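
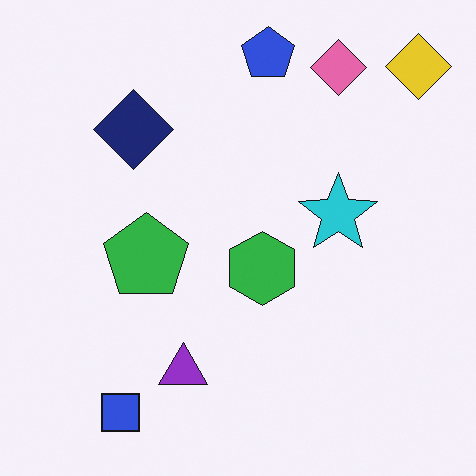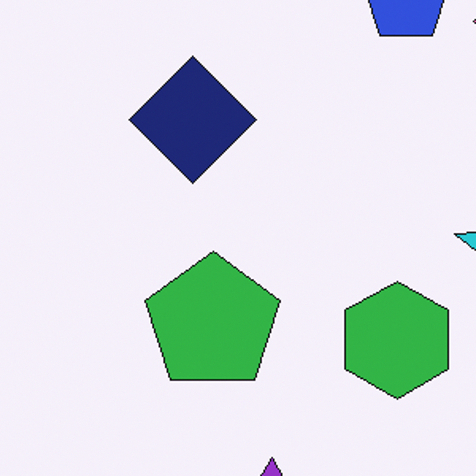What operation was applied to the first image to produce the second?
It was cropped to a modestly smaller region and rescaled.

The visible shapes are larger and the field of view is narrower; shapes near the original edges may be partly or wholly outside the frame — a crop-and-rescale.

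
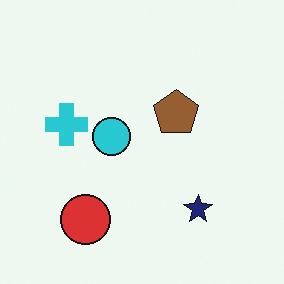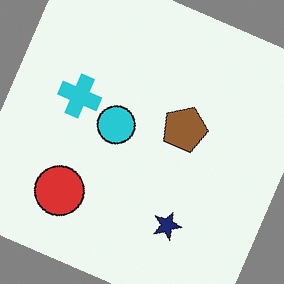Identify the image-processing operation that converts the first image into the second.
The transformation is: rotated clockwise by a moderate amount.

Every shape is tilted by the same angle and the image corners show triangular fill wedges — a whole-image rotation by a non-right angle.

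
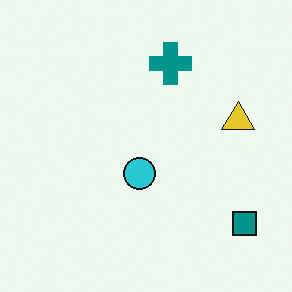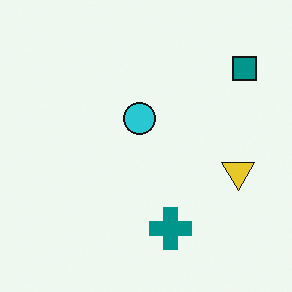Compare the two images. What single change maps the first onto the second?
The transformation is: flipped vertically (top ↔ bottom).

The teal cross is in the top of the first image and the bottom of the second — shapes on opposite sides of the horizontal midline have swapped in a mirror flip.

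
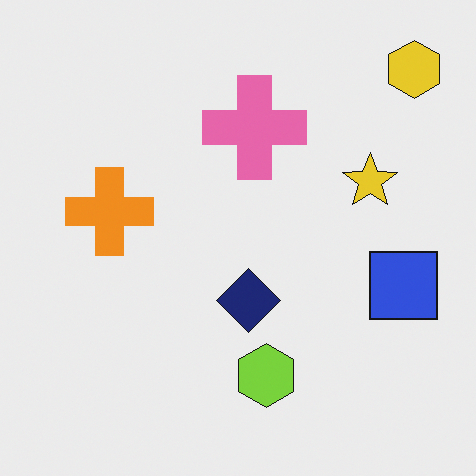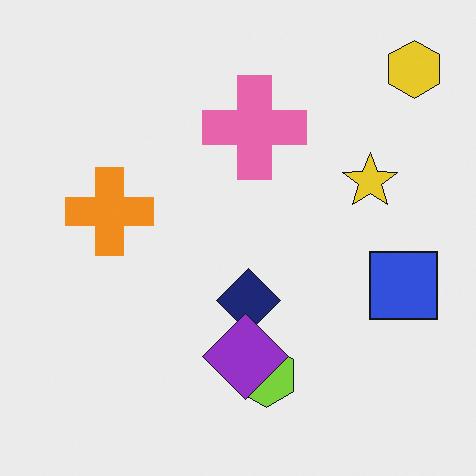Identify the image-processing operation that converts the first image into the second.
Overlaid with an additional purple diamond.

A purple diamond appears in the second image that is absent from the first.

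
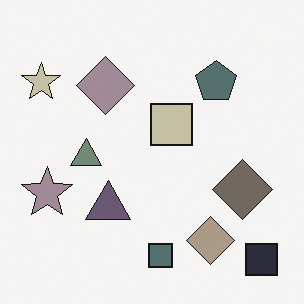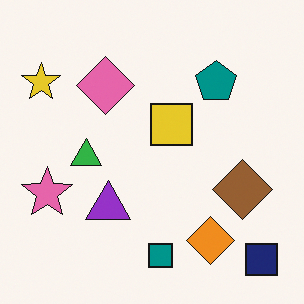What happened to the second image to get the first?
The transformation is: heavily desaturated.

All colors are more muted and greyish — a global saturation change.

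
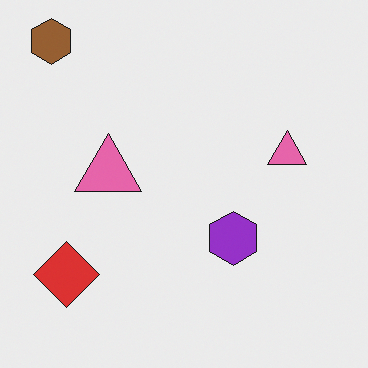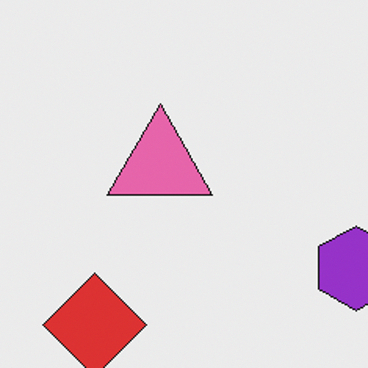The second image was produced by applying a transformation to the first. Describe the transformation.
The transformation is: cropped slightly and scaled back up.

The visible shapes are larger and the field of view is narrower; shapes near the original edges may be partly or wholly outside the frame — a crop-and-rescale.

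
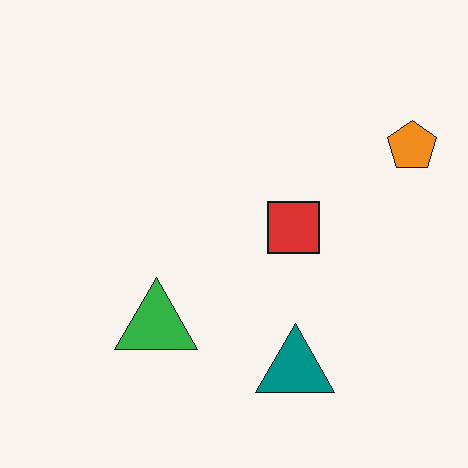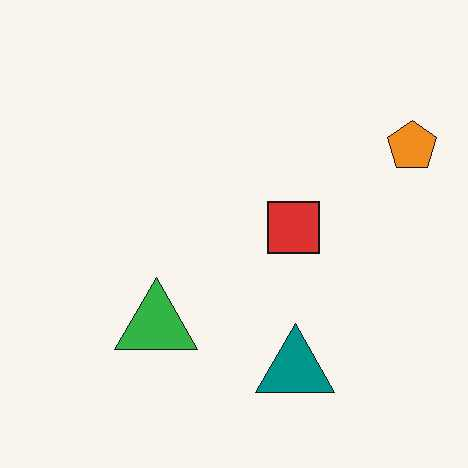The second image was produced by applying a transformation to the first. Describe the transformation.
The image was JPEG-compressed with visible artifacts.

Blocky 8×8 compression artifacts appear around shape edges and the flat background shows ringing — characteristic JPEG degradation.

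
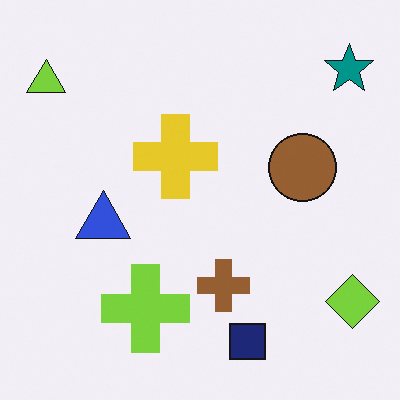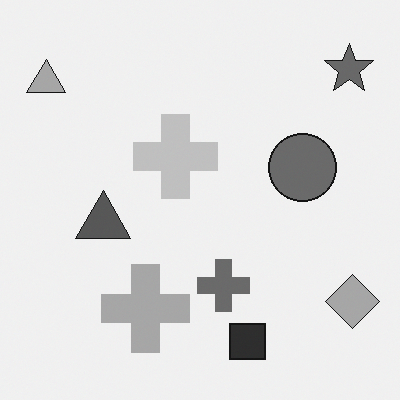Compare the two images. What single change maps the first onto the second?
The transformation is: converted to grayscale.

All color is removed — every shape is now a shade of grey.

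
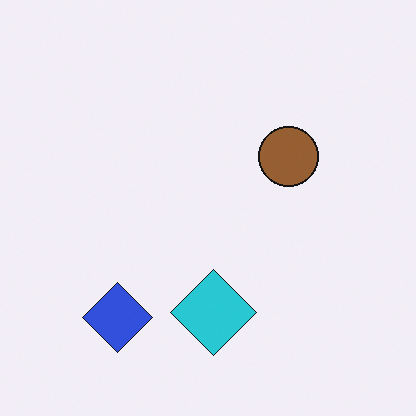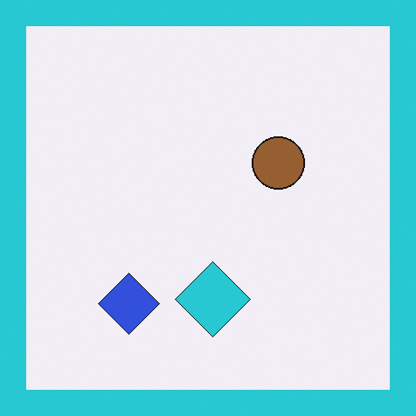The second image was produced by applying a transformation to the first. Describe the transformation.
This is the original image framed with a cyan border.

A solid cyan frame runs around the edge of the second image, with the content slightly shrunk inside it.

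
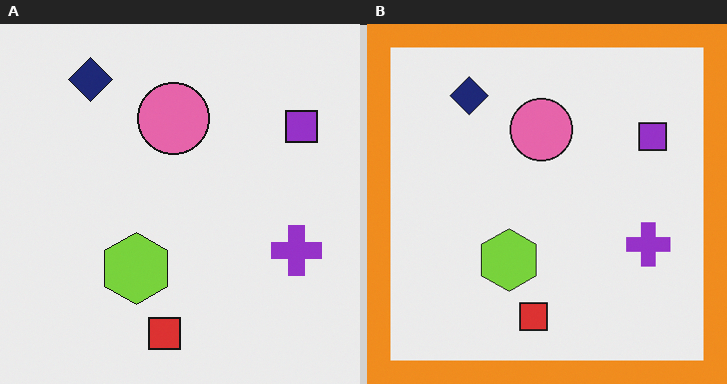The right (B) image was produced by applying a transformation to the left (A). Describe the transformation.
This is the original image framed with a orange border.

A solid orange frame runs around the edge of the right (B) image, with the content slightly shrunk inside it.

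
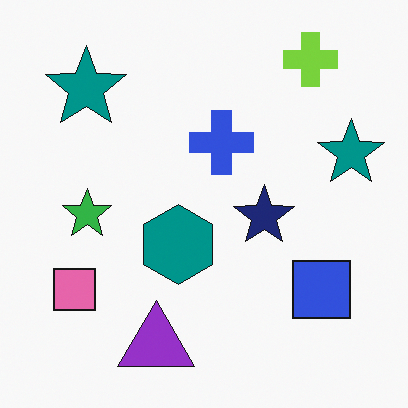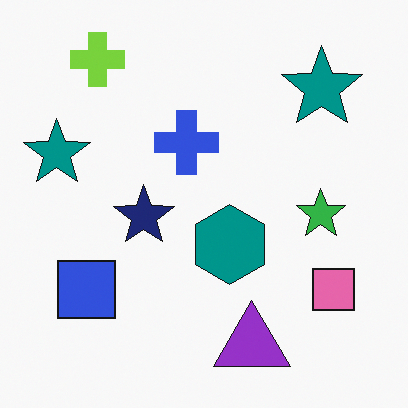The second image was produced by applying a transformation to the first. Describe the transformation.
The transformation is: flipped horizontally (left ↔ right).

The pink square is in the bottom-left of the first image and the bottom-right of the second — shapes on opposite sides of the vertical midline have swapped in a mirror flip.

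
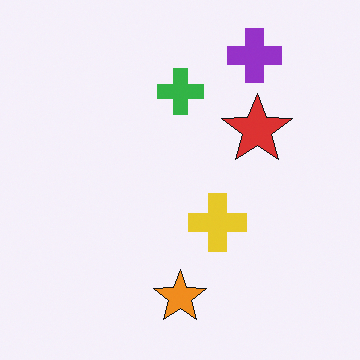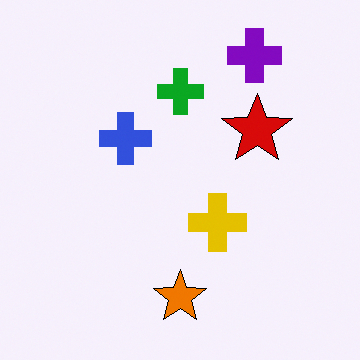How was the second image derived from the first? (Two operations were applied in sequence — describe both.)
The transformation is: given slightly increased contrast, then overlaid with an additional blue cross.

Tones are pushed away from mid-grey across the whole image — a global contrast change. A blue cross appears in the second image that is absent from the first.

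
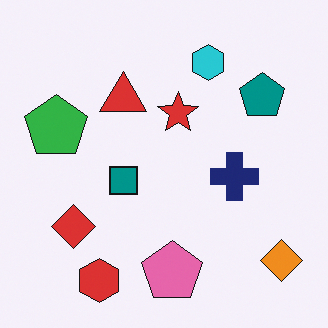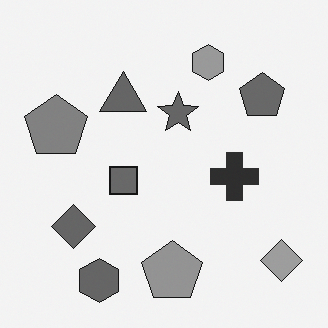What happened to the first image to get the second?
The image was converted to grayscale.

All color is removed — every shape is now a shade of grey.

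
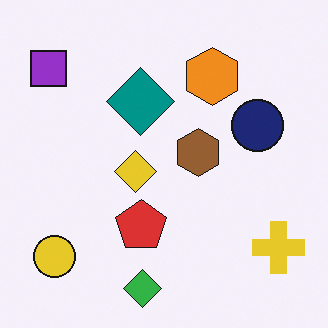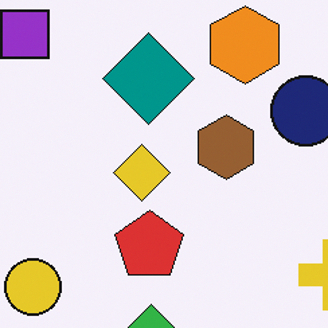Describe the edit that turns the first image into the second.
Cropped to a modestly smaller region and rescaled.

The visible shapes are larger and the field of view is narrower; shapes near the original edges may be partly or wholly outside the frame — a crop-and-rescale.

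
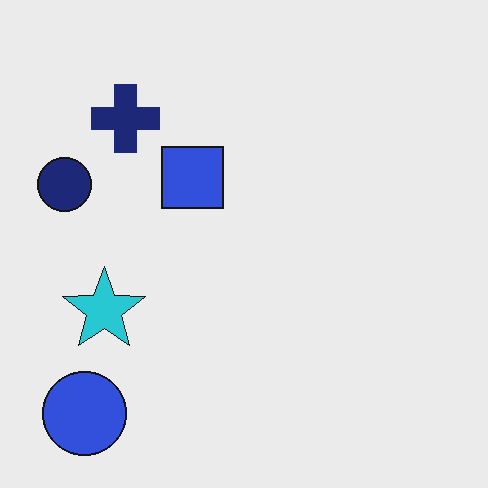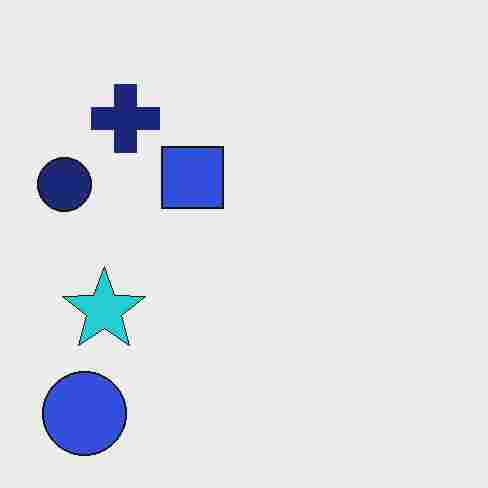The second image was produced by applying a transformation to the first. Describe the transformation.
This is the original image degraded with heavy JPEG compression.

Blocky 8×8 compression artifacts appear around shape edges and the flat background shows ringing — characteristic JPEG degradation.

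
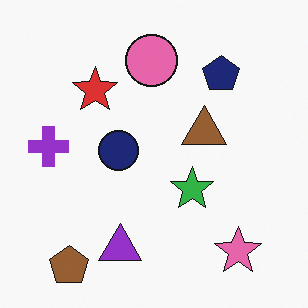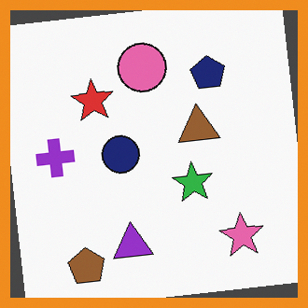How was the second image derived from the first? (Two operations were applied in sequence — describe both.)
Rotated counter-clockwise by a slight angle, then framed with a orange border.

Every shape is tilted by the same angle and the image corners show triangular fill wedges — a whole-image rotation by a non-right angle. A solid orange frame runs around the edge of the second image, with the content slightly shrunk inside it.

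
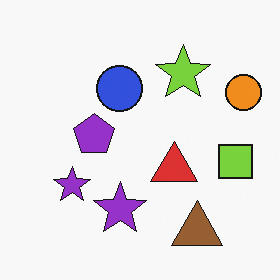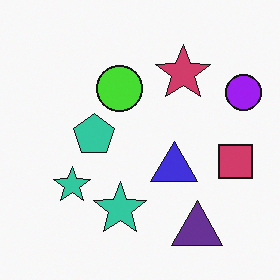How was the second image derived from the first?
It was hue-shifted by a large amount.

Every shape's color has rotated by the same amount around the hue wheel — a uniform hue shift.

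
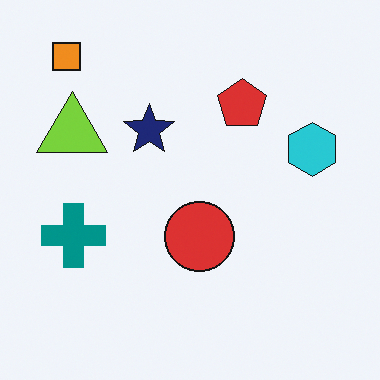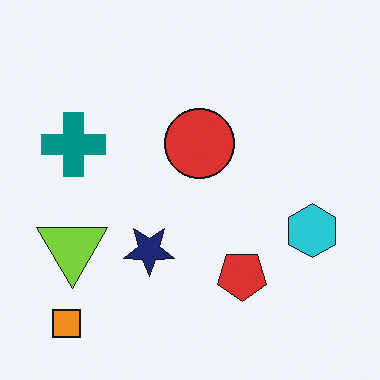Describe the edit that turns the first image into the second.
The second image is the first flipped vertically (top ↔ bottom).

The orange square is in the top-left of the first image and the bottom-left of the second — shapes on opposite sides of the horizontal midline have swapped in a mirror flip.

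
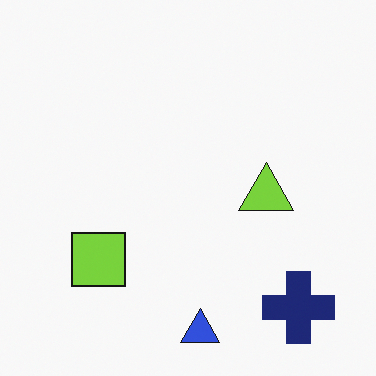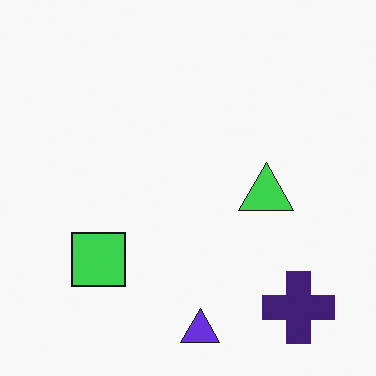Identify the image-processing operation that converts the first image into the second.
The image was hue-shifted slightly.

Every shape's color has rotated by the same amount around the hue wheel — a uniform hue shift.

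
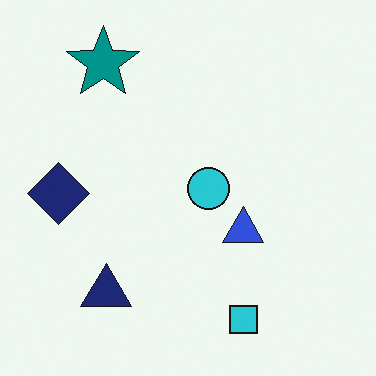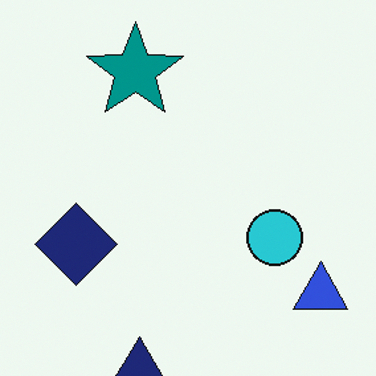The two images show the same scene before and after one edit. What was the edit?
The transformation is: cropped to a modestly smaller region and rescaled.

The visible shapes are larger and the field of view is narrower; shapes near the original edges may be partly or wholly outside the frame — a crop-and-rescale.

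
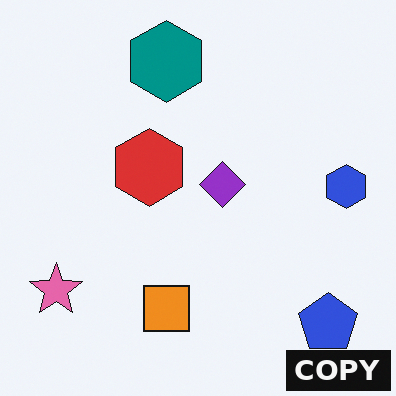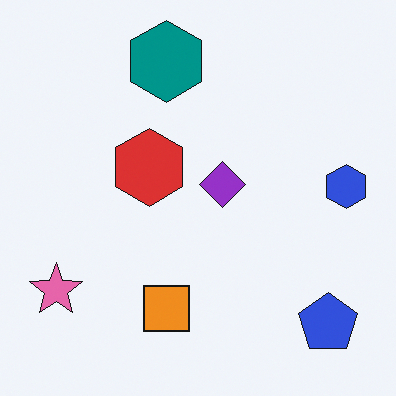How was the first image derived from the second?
Watermarked with the text "COPY" in the lower-right corner.

A dark label reading "COPY" appears in the lower-right corner.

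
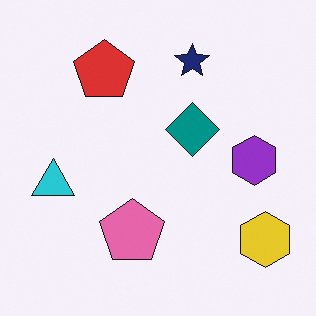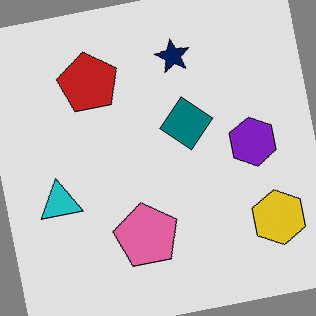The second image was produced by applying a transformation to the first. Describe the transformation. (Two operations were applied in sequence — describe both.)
The transformation is: rotated counter-clockwise by a slight angle, then posterized to a reduced palette.

Every shape is tilted by the same angle and the image corners show triangular fill wedges — a whole-image rotation by a non-right angle. Each flat color has snapped to a coarser quantized level — most visibly, the near-white background has dropped to a flat grey.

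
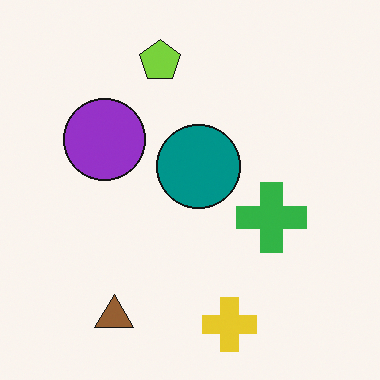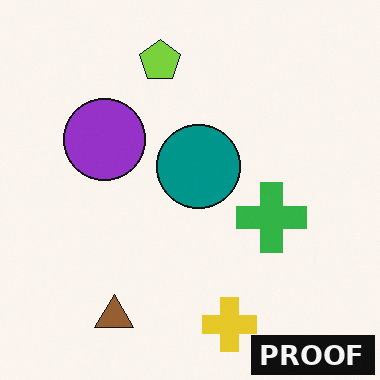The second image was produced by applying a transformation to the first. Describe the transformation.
This is the original image watermarked with the text "PROOF" in the lower-right corner.

A dark label reading "PROOF" appears in the lower-right corner.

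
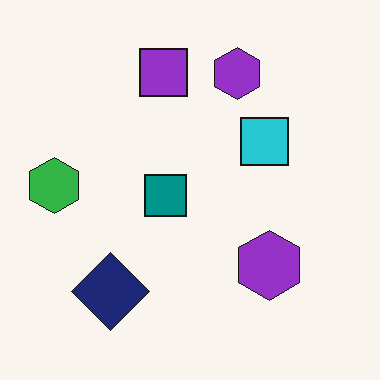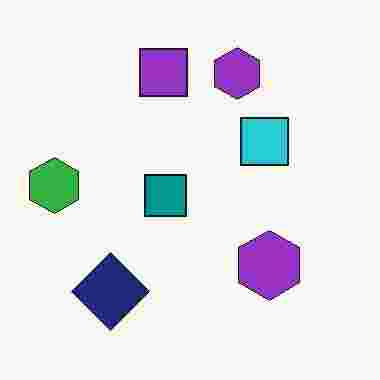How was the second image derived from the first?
Heavily JPEG-compressed with obvious blocking artifacts.

Blocky 8×8 compression artifacts appear around shape edges and the flat background shows ringing — characteristic JPEG degradation.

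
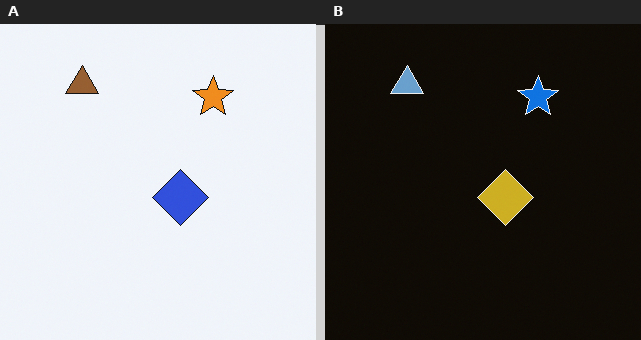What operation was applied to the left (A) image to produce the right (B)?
The transformation is: color-inverted (negative).

The light background has become dark and every shape's color is its complement — a photographic negative.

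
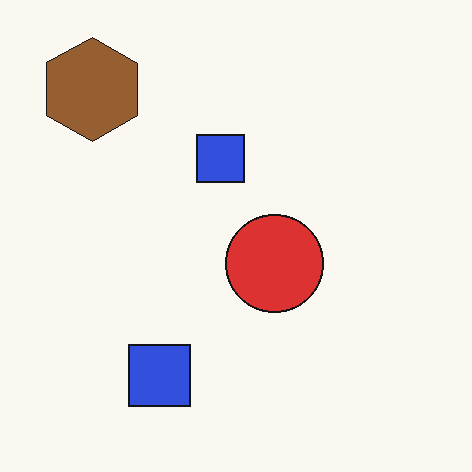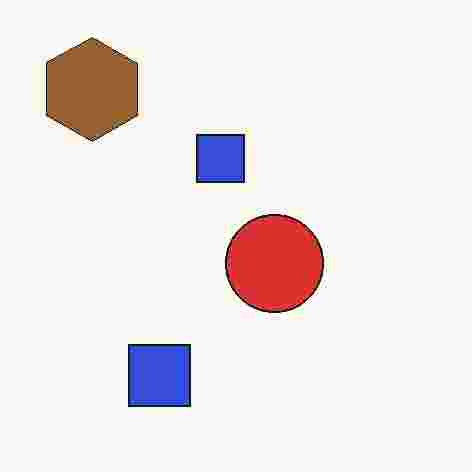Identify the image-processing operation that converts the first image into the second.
It was heavily JPEG-compressed with obvious blocking artifacts.

Blocky 8×8 compression artifacts appear around shape edges and the flat background shows ringing — characteristic JPEG degradation.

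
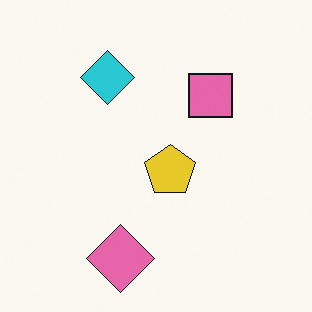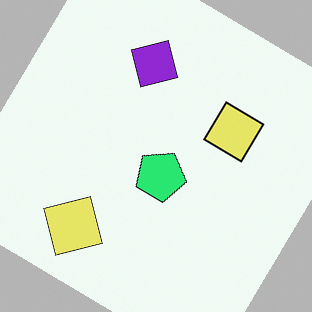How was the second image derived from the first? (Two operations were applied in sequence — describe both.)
This is the original image rotated clockwise by a large amount — several tens of degrees, then hue-shifted through roughly a third of the color wheel.

Every shape is tilted by the same angle and the image corners show triangular fill wedges — a whole-image rotation by a non-right angle. Every shape's color has rotated by the same amount around the hue wheel — a uniform hue shift.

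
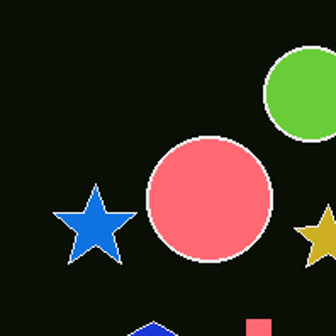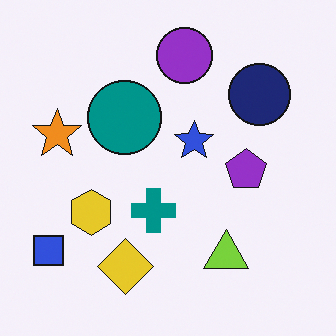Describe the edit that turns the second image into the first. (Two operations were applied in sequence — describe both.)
Cropped tightly and scaled back up, then color-inverted (negative).

The visible shapes are larger and the field of view is narrower; shapes near the original edges may be partly or wholly outside the frame — a crop-and-rescale. The light background has become dark and every shape's color is its complement — a photographic negative.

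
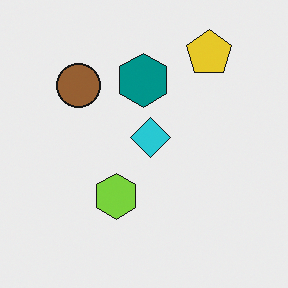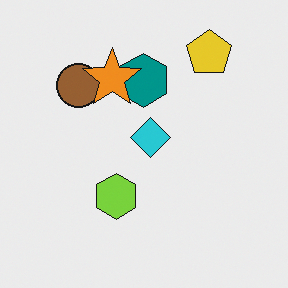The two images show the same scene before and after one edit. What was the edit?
Overlaid with an additional orange star.

An orange star appears in the second image that is absent from the first.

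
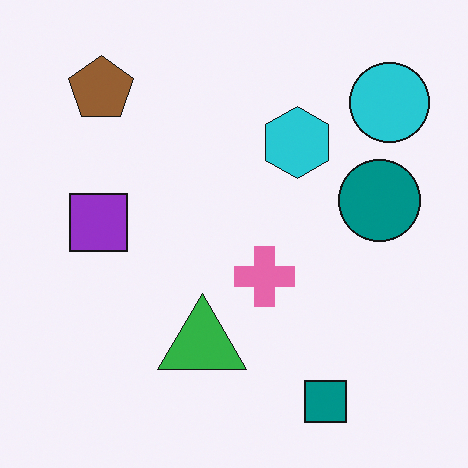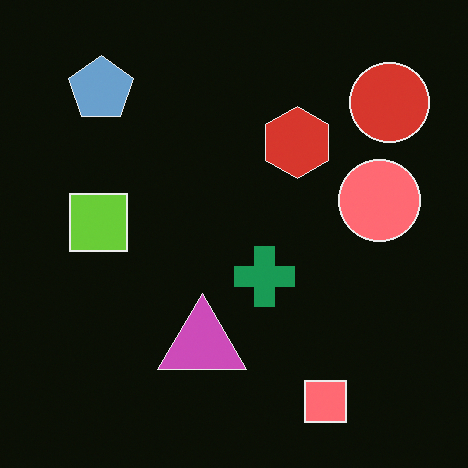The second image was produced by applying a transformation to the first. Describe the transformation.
It was color-inverted (negative).

The light background has become dark and every shape's color is its complement — a photographic negative.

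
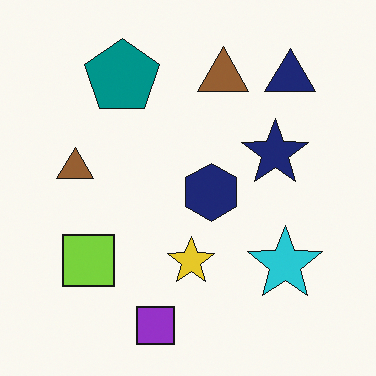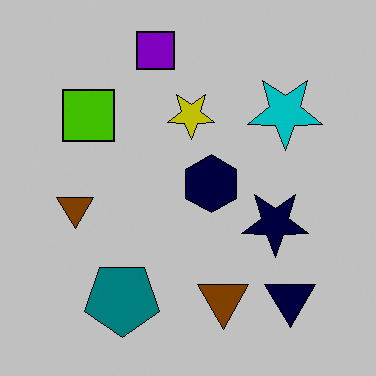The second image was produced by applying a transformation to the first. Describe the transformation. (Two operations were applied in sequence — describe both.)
The second image is the first flipped vertically (top ↔ bottom), then aggressively posterized.

The purple square is in the bottom of the first image and the top of the second — shapes on opposite sides of the horizontal midline have swapped in a mirror flip. Each flat color has snapped to a coarser quantized level — most visibly, the near-white background has dropped to a flat grey.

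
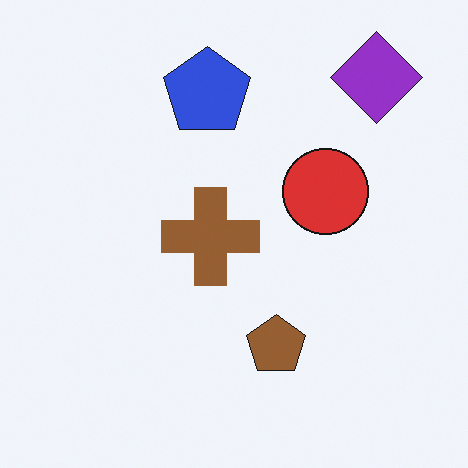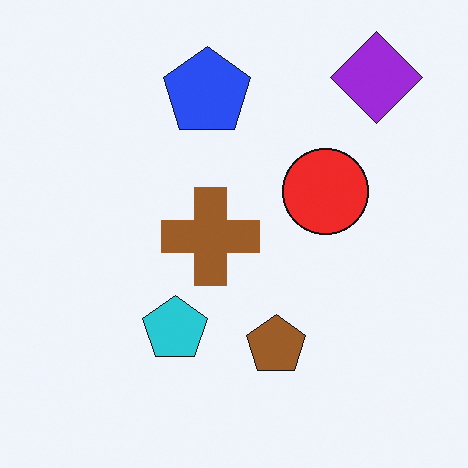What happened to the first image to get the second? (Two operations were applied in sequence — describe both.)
The transformation is: slightly oversaturated, then overlaid with an additional cyan pentagon.

All colors are more vivid — a global saturation change. A cyan pentagon appears in the second image that is absent from the first.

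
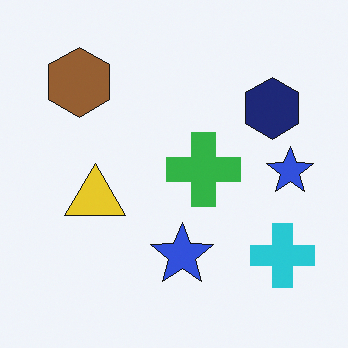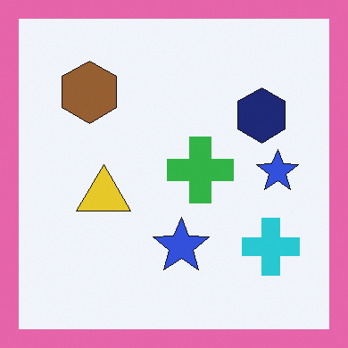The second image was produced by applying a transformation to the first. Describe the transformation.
The transformation is: framed with a pink border.

A solid pink frame runs around the edge of the second image, with the content slightly shrunk inside it.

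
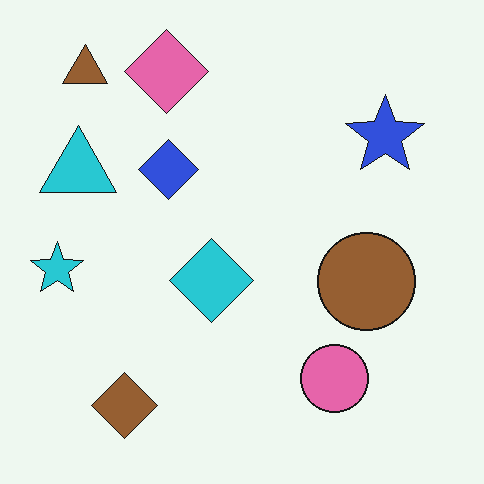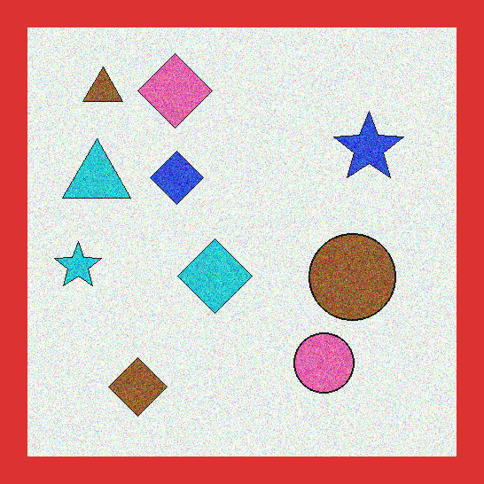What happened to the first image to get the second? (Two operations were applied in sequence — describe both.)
The image was degraded with a thick layer of grain, then framed with a red border.

Random speckle covers the whole image, including the flat background. A solid red frame runs around the edge of the second image, with the content slightly shrunk inside it.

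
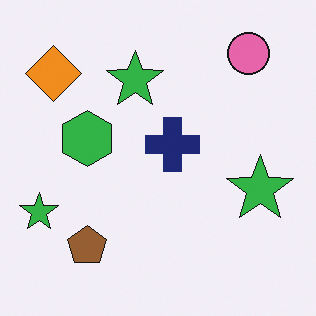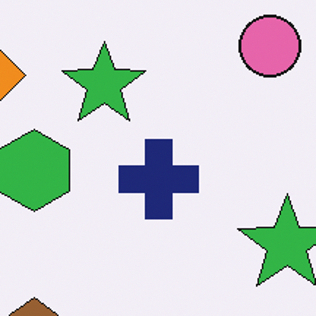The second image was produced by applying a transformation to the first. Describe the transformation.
The transformation is: cropped slightly and scaled back up.

The visible shapes are larger and the field of view is narrower; shapes near the original edges may be partly or wholly outside the frame — a crop-and-rescale.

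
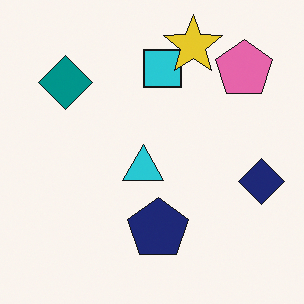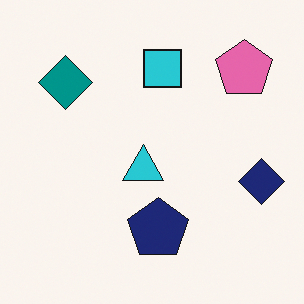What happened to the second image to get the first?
The image was overlaid with an additional yellow star.

A yellow star appears in the first image that is absent from the second.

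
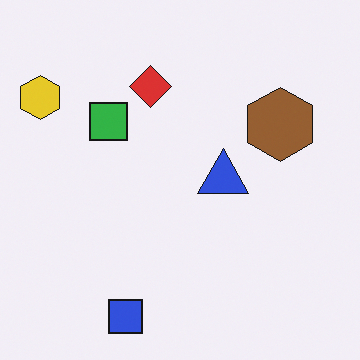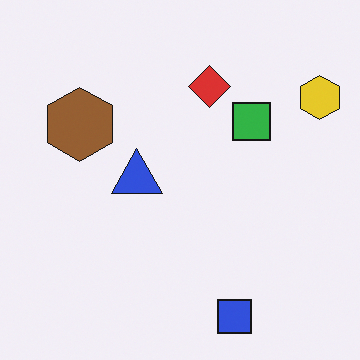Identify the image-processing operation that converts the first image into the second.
This is the original image flipped horizontally (left ↔ right).

The yellow hexagon is in the top-left of the first image and the top-right of the second — shapes on opposite sides of the vertical midline have swapped in a mirror flip.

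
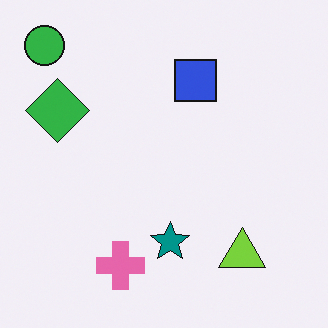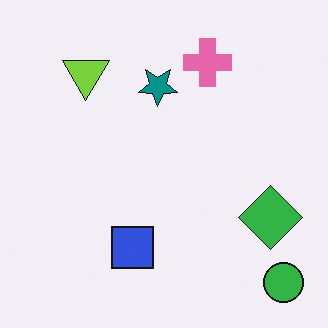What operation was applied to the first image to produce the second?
The transformation is: rotated 180°.

The green circle sits in the top-left of the first image and the bottom-right of the second — consistent with a whole-image 180° rotation.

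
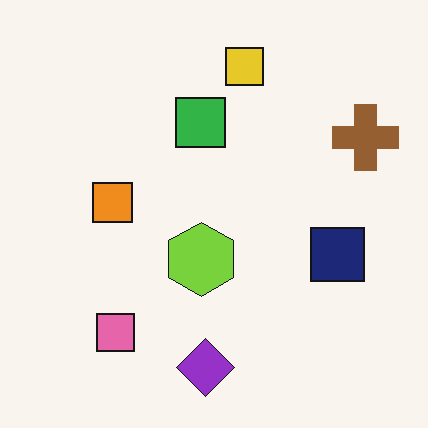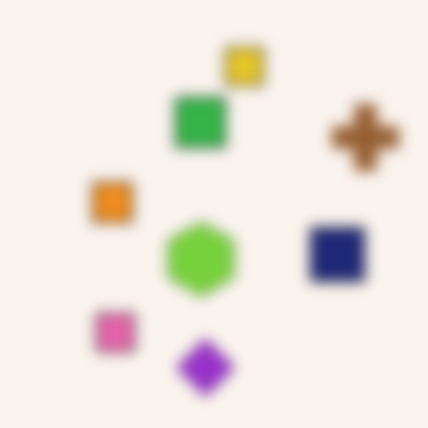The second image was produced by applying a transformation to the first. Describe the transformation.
This is the original image strongly gaussian-blurred.

Shape edges and outlines are uniformly softened across the whole image.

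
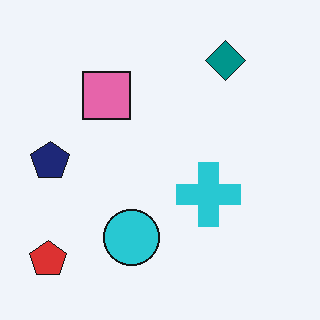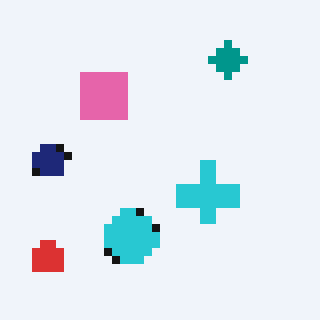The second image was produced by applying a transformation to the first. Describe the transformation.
The image was moderately pixelated.

Shapes are reduced to large square blocks; fine edges and outlines are lost — a downscale-then-upscale (mosaic) effect.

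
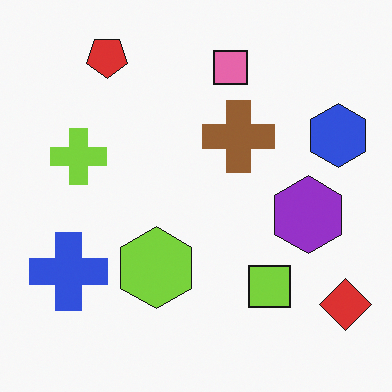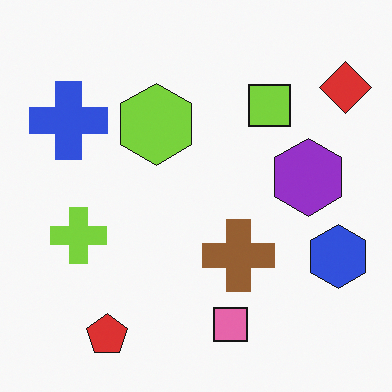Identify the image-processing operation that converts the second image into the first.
The first image is the second flipped vertically (top ↔ bottom).

The red pentagon is in the bottom-left of the second image and the top-left of the first — shapes on opposite sides of the horizontal midline have swapped in a mirror flip.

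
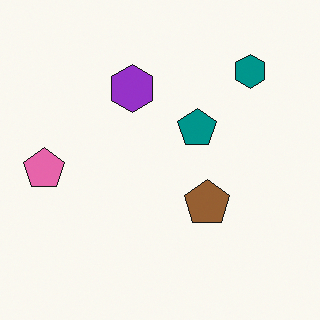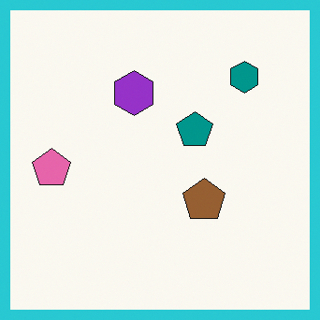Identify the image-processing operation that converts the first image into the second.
Framed with a cyan border.

A solid cyan frame runs around the edge of the second image, with the content slightly shrunk inside it.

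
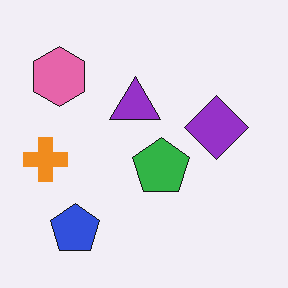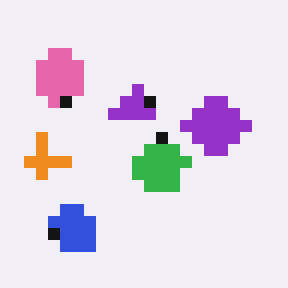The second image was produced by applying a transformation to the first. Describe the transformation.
The second image is the first coarsely pixelated.

Shapes are reduced to large square blocks; fine edges and outlines are lost — a downscale-then-upscale (mosaic) effect.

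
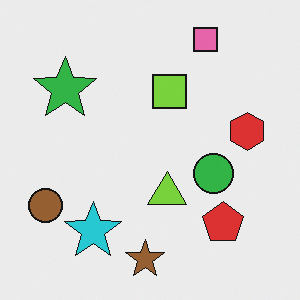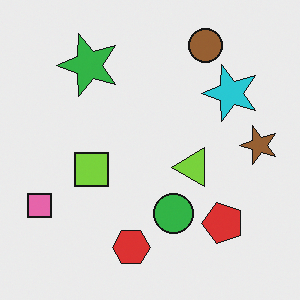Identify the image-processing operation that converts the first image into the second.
Transposed (reflected across the top-left ↔ bottom-right diagonal).

Shapes have swapped their row and column positions — what was in the top-right is now in the bottom-left — a diagonal reflection.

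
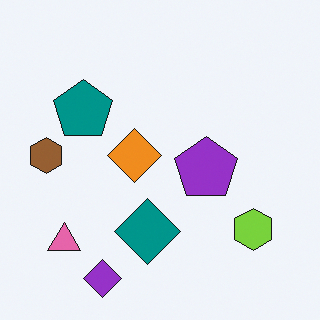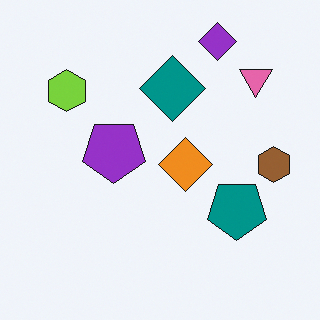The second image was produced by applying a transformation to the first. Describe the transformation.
This is the original image rotated 180°.

The purple diamond sits in the bottom-left of the first image and the top-right of the second — consistent with a whole-image 180° rotation.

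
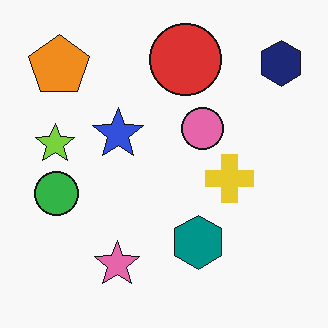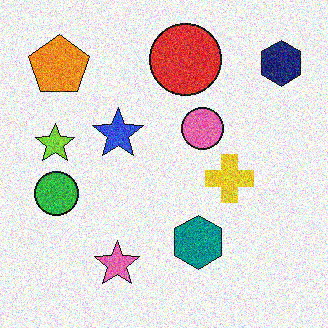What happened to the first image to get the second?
The transformation is: degraded with strong gaussian noise.

Random speckle covers the whole image, including the flat background.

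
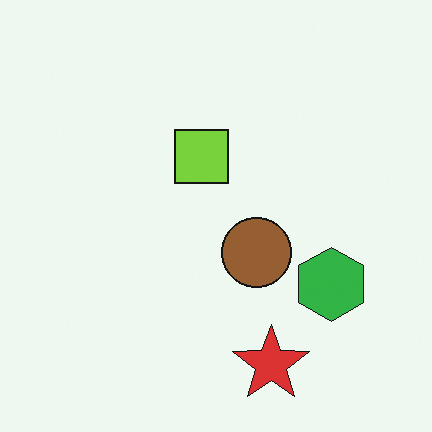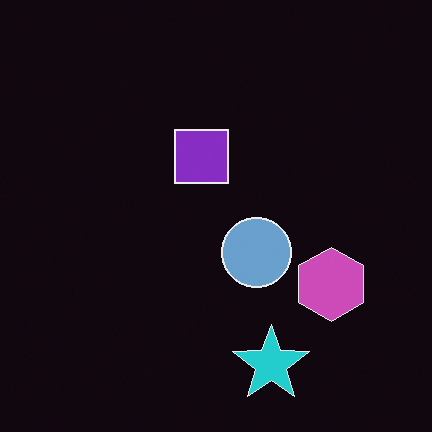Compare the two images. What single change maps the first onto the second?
The image was color-inverted (negative).

The light background has become dark and every shape's color is its complement — a photographic negative.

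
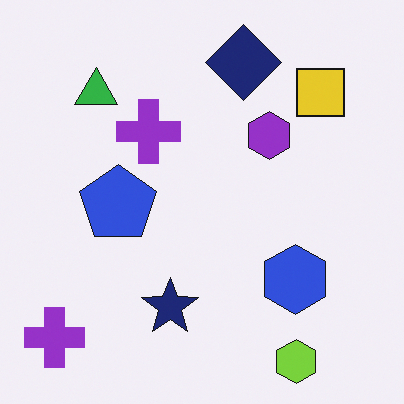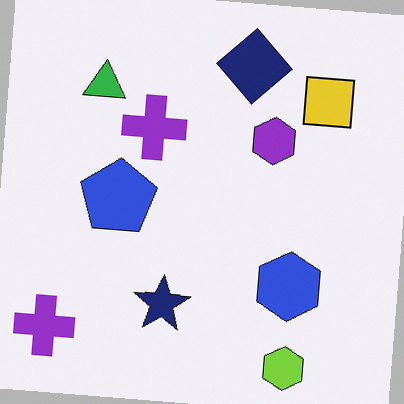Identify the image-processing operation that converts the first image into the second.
This is the original image rotated clockwise by a few degrees.

Every shape is tilted by the same angle and the image corners show triangular fill wedges — a whole-image rotation by a non-right angle.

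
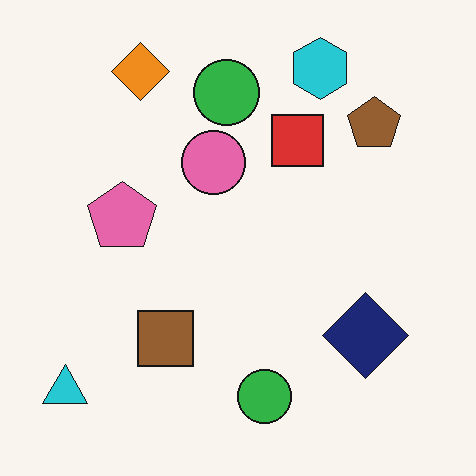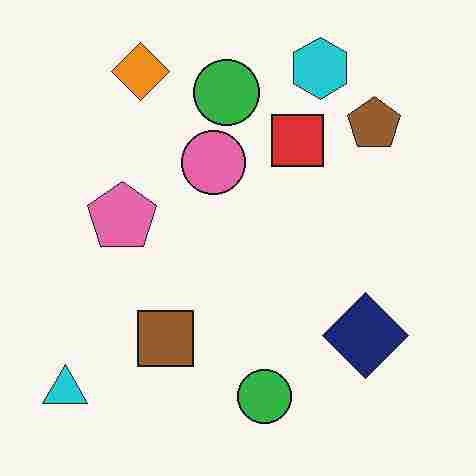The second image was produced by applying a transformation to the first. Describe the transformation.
Heavily JPEG-compressed with obvious blocking artifacts.

Blocky 8×8 compression artifacts appear around shape edges and the flat background shows ringing — characteristic JPEG degradation.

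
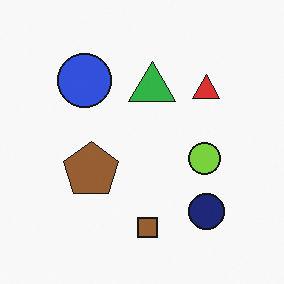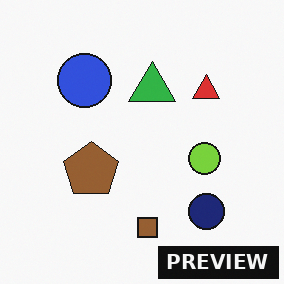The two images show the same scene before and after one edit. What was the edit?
This is the original image watermarked with the text "PREVIEW" in the lower-right corner.

A dark label reading "PREVIEW" appears in the lower-right corner.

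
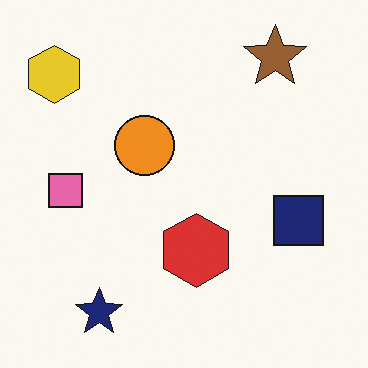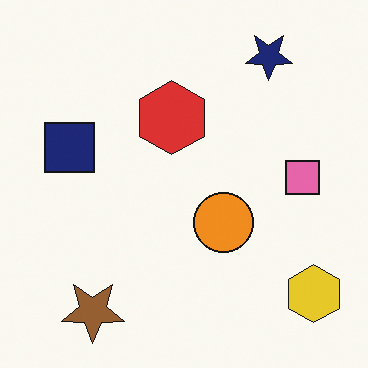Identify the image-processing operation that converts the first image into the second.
It was rotated 180°.

The yellow hexagon sits in the top-left of the first image and the bottom-right of the second — consistent with a whole-image 180° rotation.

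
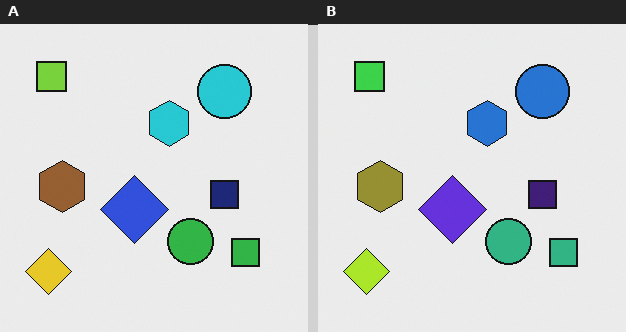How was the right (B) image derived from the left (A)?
The right (B) image is the left (A) hue-shifted by a small amount.

Every shape's color has rotated by the same amount around the hue wheel — a uniform hue shift.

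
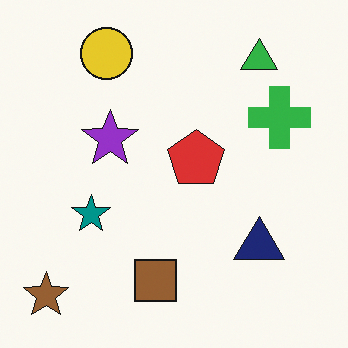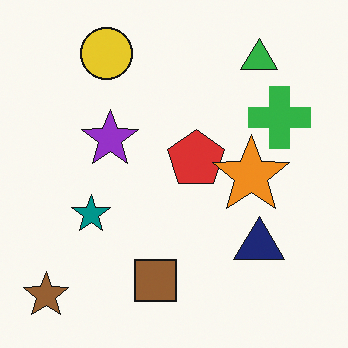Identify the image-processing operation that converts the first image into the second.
It was overlaid with an additional orange star.

An orange star appears in the second image that is absent from the first.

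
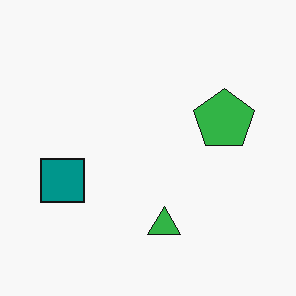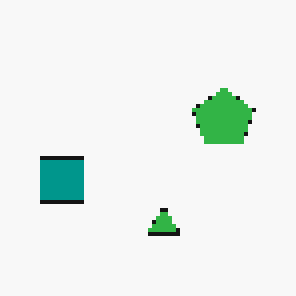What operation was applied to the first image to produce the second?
It was lightly pixelated (a mild mosaic effect).

Shapes are reduced to large square blocks; fine edges and outlines are lost — a downscale-then-upscale (mosaic) effect.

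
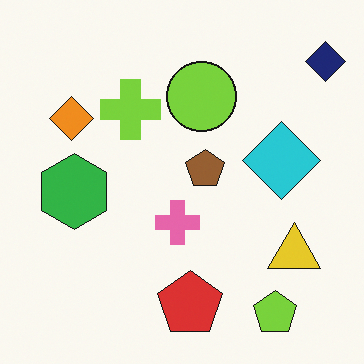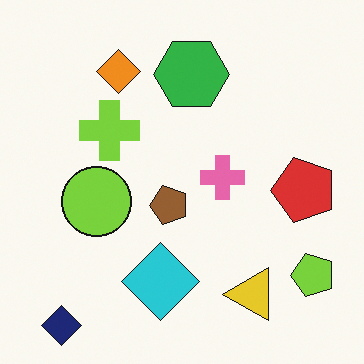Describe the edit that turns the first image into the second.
This is the original image transposed (reflected across the top-left ↔ bottom-right diagonal).

Shapes have swapped their row and column positions — what was in the top-right is now in the bottom-left — a diagonal reflection.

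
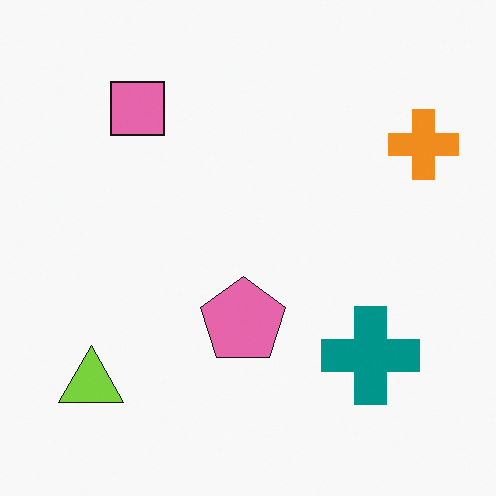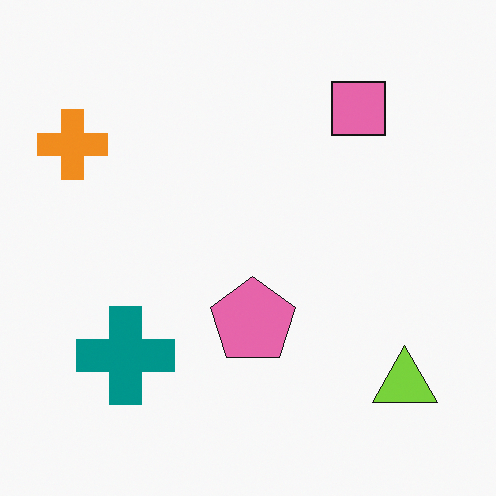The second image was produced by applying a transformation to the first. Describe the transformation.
Flipped horizontally (left ↔ right).

The orange cross is in the top-right of the first image and the top-left of the second — shapes on opposite sides of the vertical midline have swapped in a mirror flip.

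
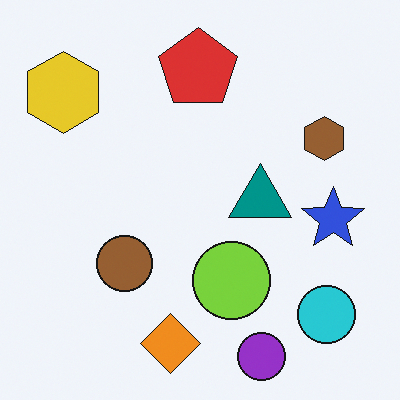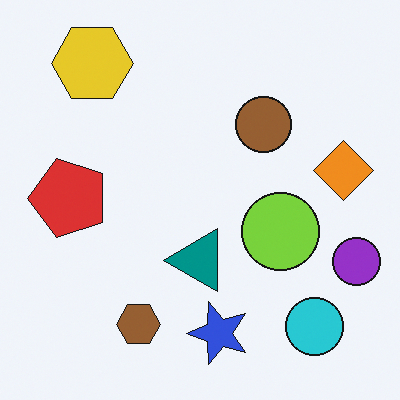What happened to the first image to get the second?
The second image is the first transposed (reflected across the top-left ↔ bottom-right diagonal).

Shapes have swapped their row and column positions — what was in the top-right is now in the bottom-left — a diagonal reflection.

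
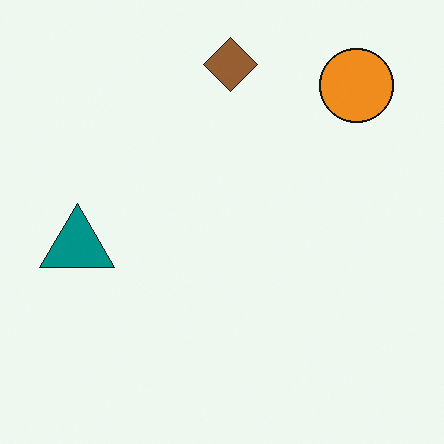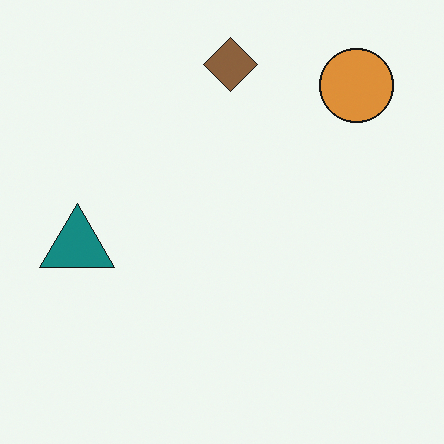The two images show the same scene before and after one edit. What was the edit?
The second image is the first slightly desaturated.

All colors are more muted and greyish — a global saturation change.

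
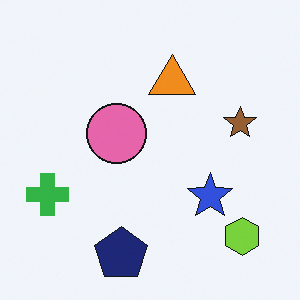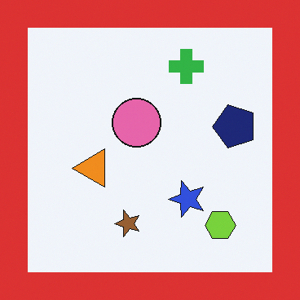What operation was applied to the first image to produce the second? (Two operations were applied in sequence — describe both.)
The image was transposed (reflected across the top-left ↔ bottom-right diagonal), then framed with a red border.

Shapes have swapped their row and column positions — what was in the top-right is now in the bottom-left — a diagonal reflection. A solid red frame runs around the edge of the second image, with the content slightly shrunk inside it.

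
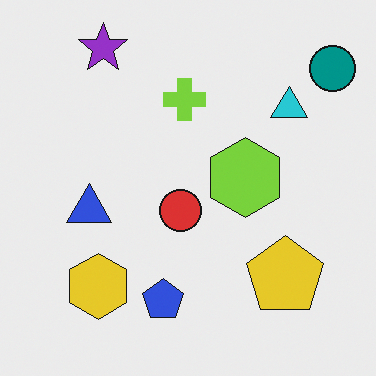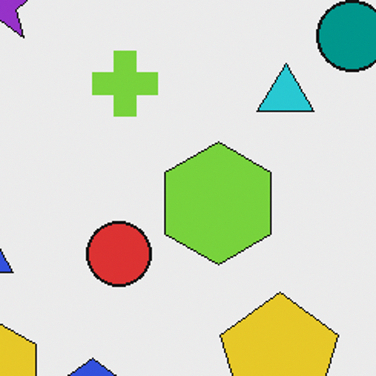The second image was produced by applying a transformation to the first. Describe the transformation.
This is the original image cropped to a modestly smaller region and rescaled.

The visible shapes are larger and the field of view is narrower; shapes near the original edges may be partly or wholly outside the frame — a crop-and-rescale.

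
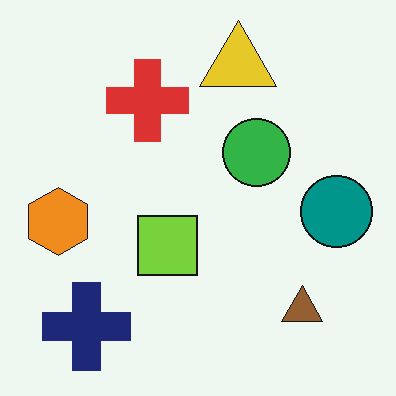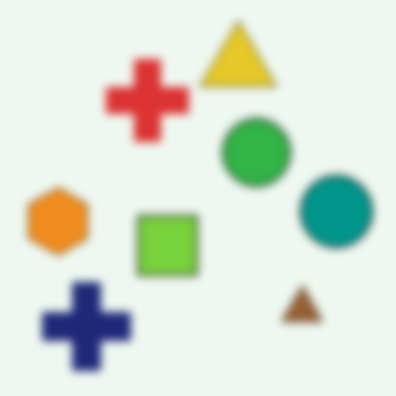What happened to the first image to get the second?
The second image is the first noticeably gaussian-blurred.

Shape edges and outlines are uniformly softened across the whole image.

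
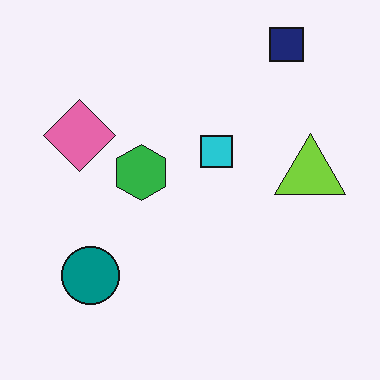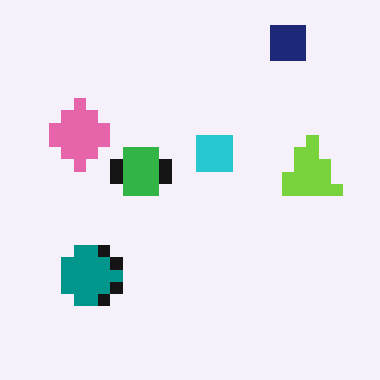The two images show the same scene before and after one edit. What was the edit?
Heavily pixelated into large blocks.

Shapes are reduced to large square blocks; fine edges and outlines are lost — a downscale-then-upscale (mosaic) effect.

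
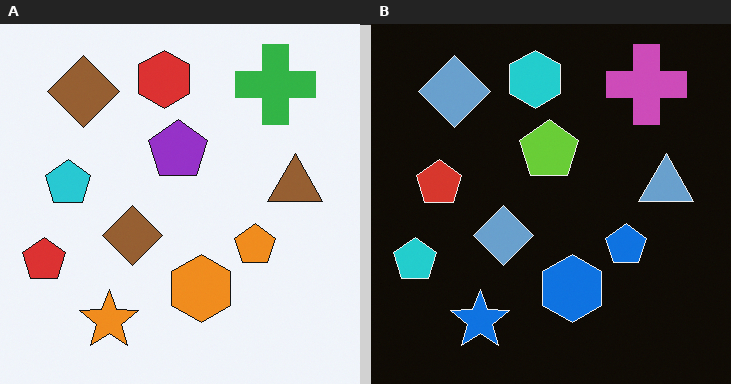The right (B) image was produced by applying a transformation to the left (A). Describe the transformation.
The transformation is: color-inverted (negative).

The light background has become dark and every shape's color is its complement — a photographic negative.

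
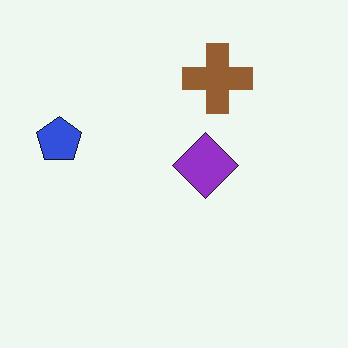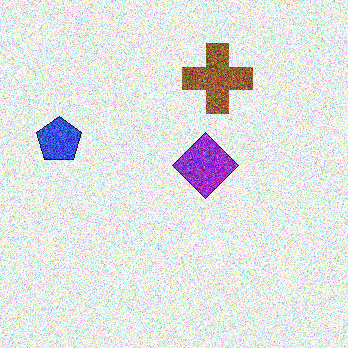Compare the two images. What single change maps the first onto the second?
The transformation is: degraded with a thick layer of grain.

Random speckle covers the whole image, including the flat background.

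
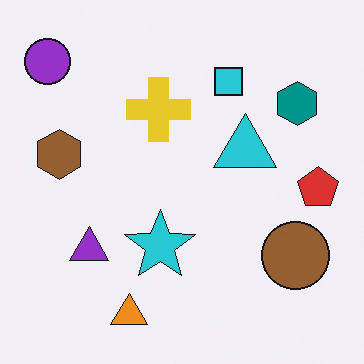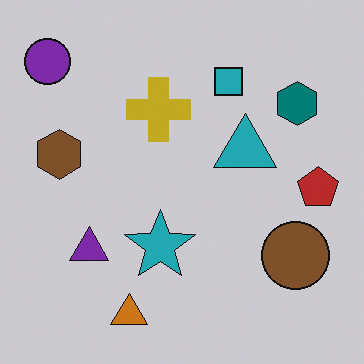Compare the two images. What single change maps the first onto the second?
The second image is the first darkened a little.

Every pixel — background and shapes alike — is uniformly darkened.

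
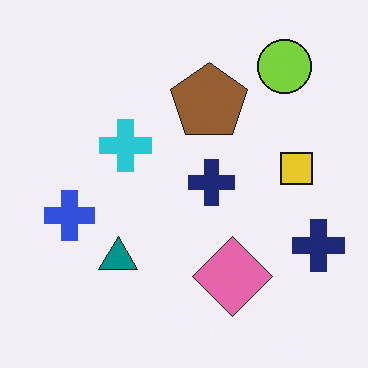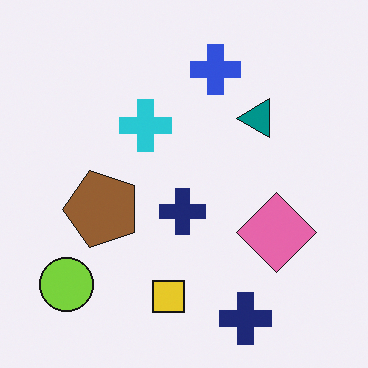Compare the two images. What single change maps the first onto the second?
The image was transposed (reflected across the top-left ↔ bottom-right diagonal).

Shapes have swapped their row and column positions — what was in the top-right is now in the bottom-left — a diagonal reflection.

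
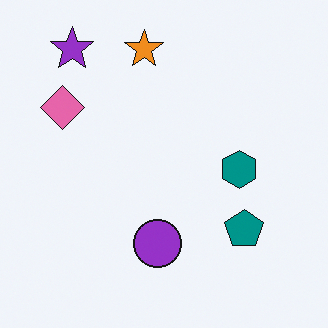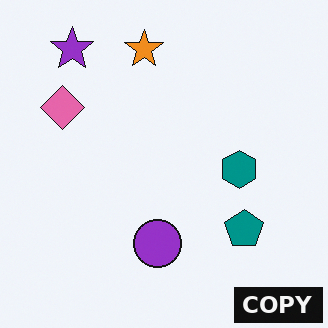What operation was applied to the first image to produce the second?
The image was watermarked with the text "COPY" in the lower-right corner.

A dark label reading "COPY" appears in the lower-right corner.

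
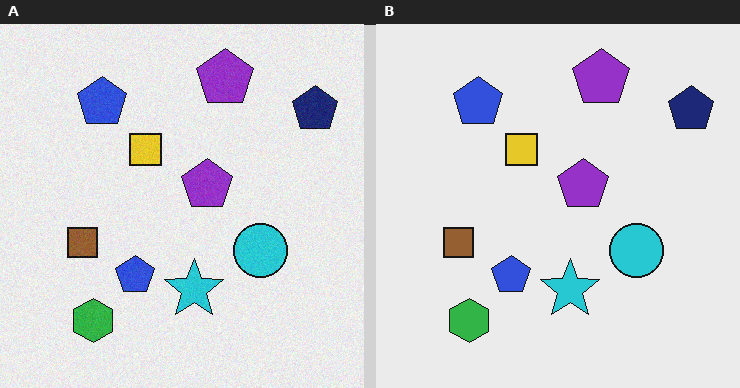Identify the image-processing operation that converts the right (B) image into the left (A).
The image was degraded with light additive noise.

Random speckle covers the whole image, including the flat background.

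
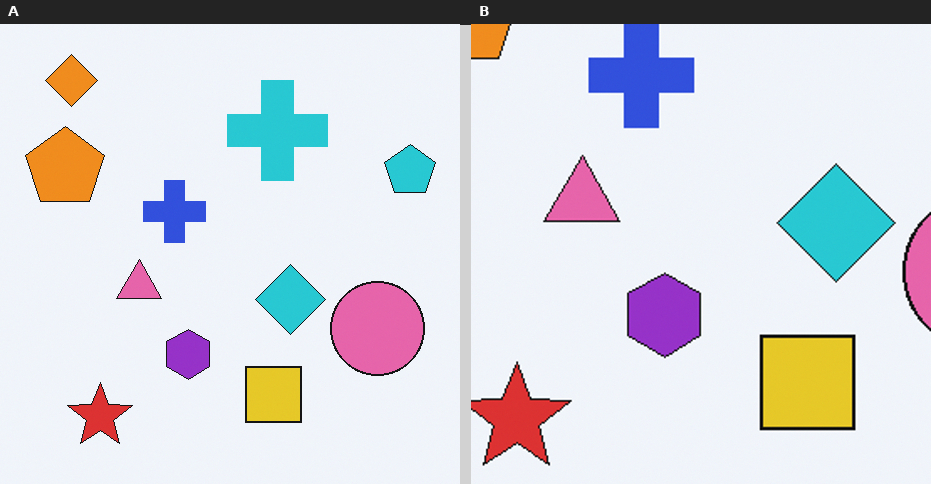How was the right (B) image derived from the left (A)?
Cropped to a noticeably smaller region and rescaled.

The visible shapes are larger and the field of view is narrower; shapes near the original edges may be partly or wholly outside the frame — a crop-and-rescale.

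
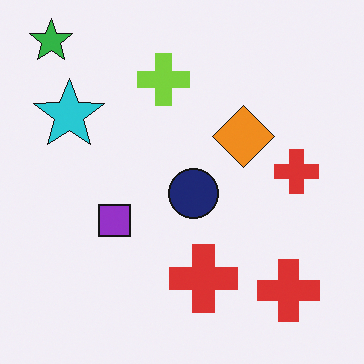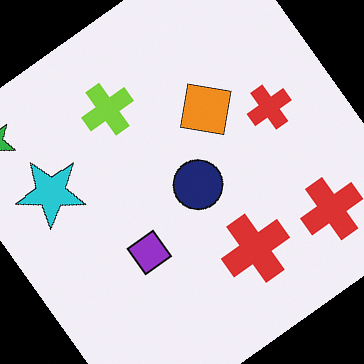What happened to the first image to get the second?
Rotated counter-clockwise by a large amount — several tens of degrees.

Every shape is tilted by the same angle and the image corners show triangular fill wedges — a whole-image rotation by a non-right angle.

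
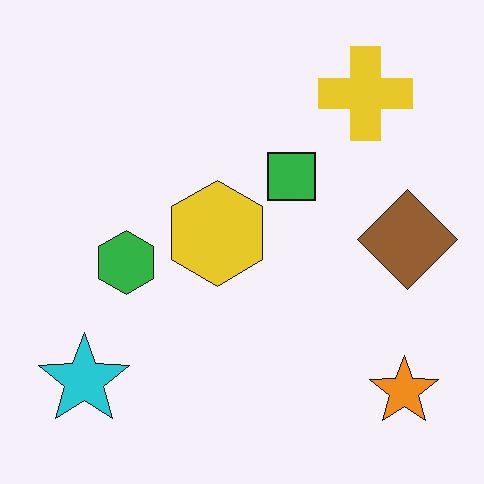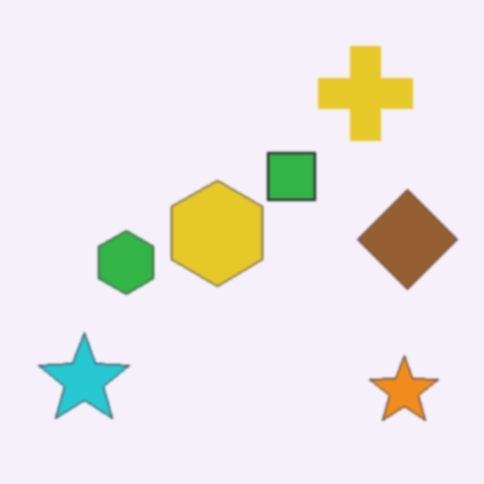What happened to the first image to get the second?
The second image is the first given a subtle gaussian blur.

Shape edges and outlines are uniformly softened across the whole image.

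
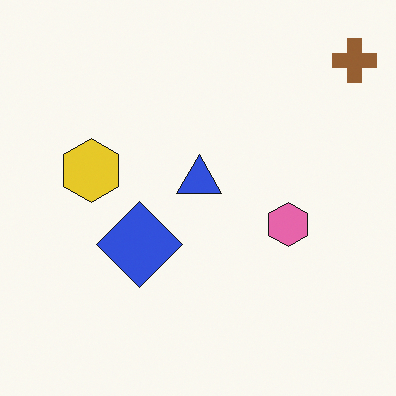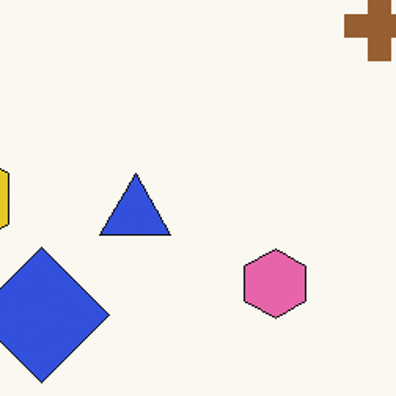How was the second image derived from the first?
It was cropped slightly and scaled back up.

The visible shapes are larger and the field of view is narrower; shapes near the original edges may be partly or wholly outside the frame — a crop-and-rescale.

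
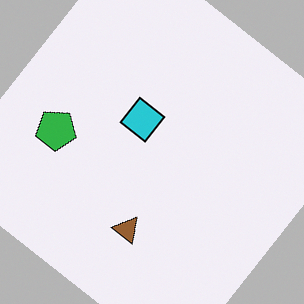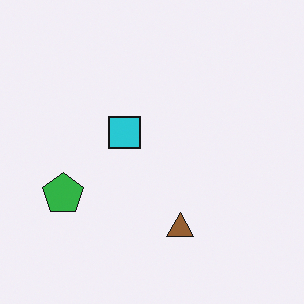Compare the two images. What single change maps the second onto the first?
This is the original image rotated clockwise by a large amount — several tens of degrees.

Every shape is tilted by the same angle and the image corners show triangular fill wedges — a whole-image rotation by a non-right angle.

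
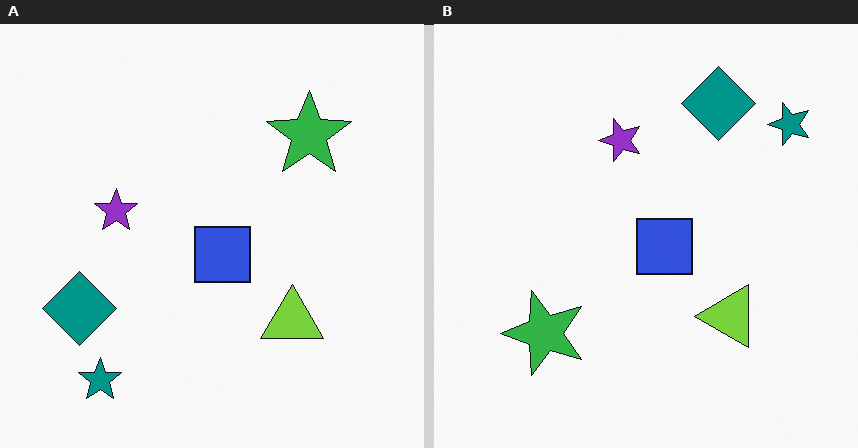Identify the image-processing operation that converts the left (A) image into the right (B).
This is the original image transposed (reflected across the top-left ↔ bottom-right diagonal).

Shapes have swapped their row and column positions — what was in the top-right is now in the bottom-left — a diagonal reflection.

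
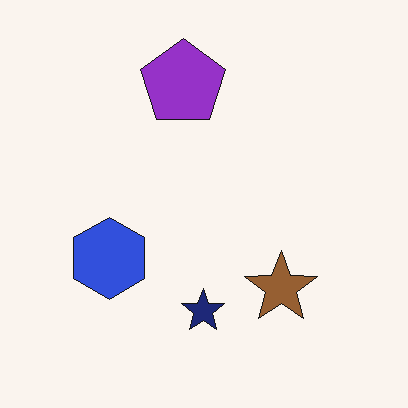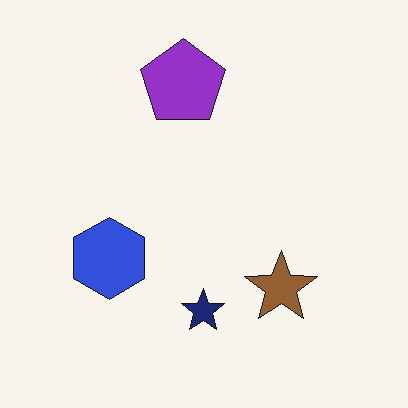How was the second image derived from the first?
The second image is the first given moderate JPEG compression.

Blocky 8×8 compression artifacts appear around shape edges and the flat background shows ringing — characteristic JPEG degradation.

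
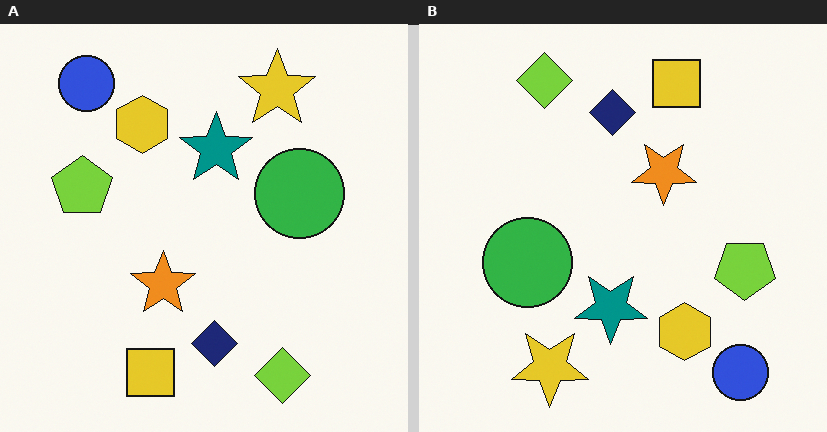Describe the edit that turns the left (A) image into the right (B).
Rotated 180°.

The blue circle sits in the top-left of the left (A) image and the bottom-right of the right (B) — consistent with a whole-image 180° rotation.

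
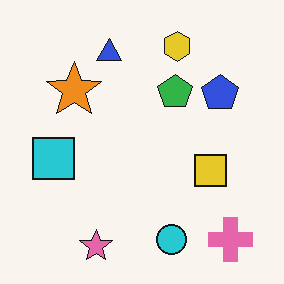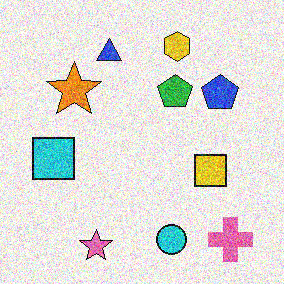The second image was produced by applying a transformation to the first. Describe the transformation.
The second image is the first degraded with a thick layer of grain.

Random speckle covers the whole image, including the flat background.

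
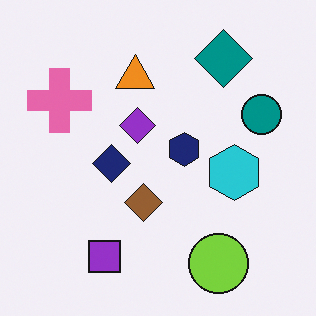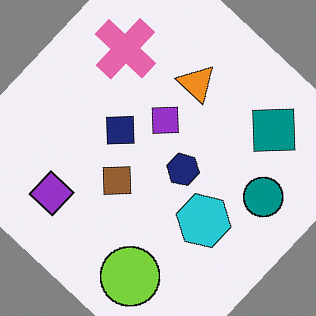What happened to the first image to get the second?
The image was rotated clockwise by a large amount — several tens of degrees.

Every shape is tilted by the same angle and the image corners show triangular fill wedges — a whole-image rotation by a non-right angle.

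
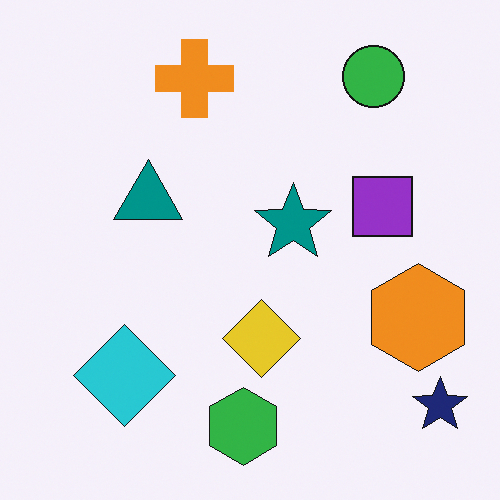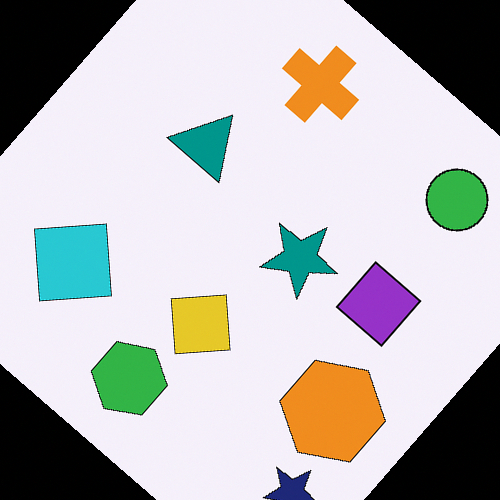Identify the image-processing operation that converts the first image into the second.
The second image is the first rotated clockwise by a large amount — several tens of degrees.

Every shape is tilted by the same angle and the image corners show triangular fill wedges — a whole-image rotation by a non-right angle.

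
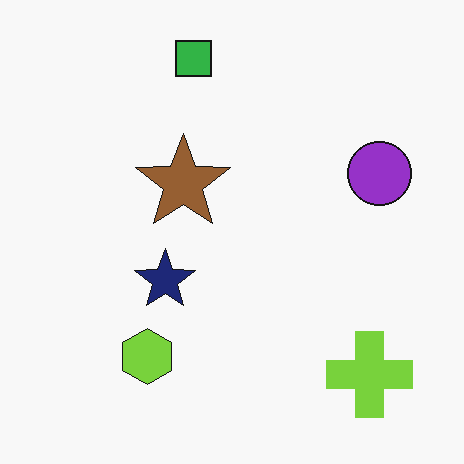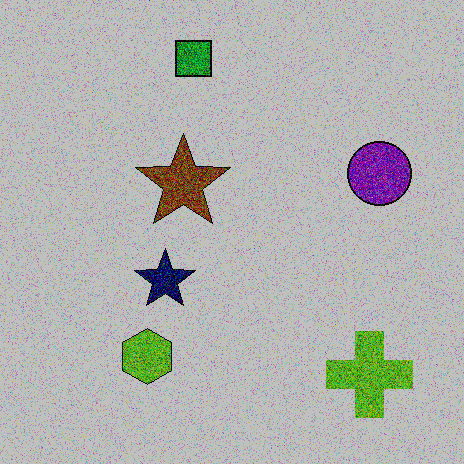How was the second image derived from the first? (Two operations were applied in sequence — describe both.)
Degraded with strong gaussian noise, then aggressively posterized.

Random speckle covers the whole image, including the flat background. Each flat color has snapped to a coarser quantized level — most visibly, the near-white background has dropped to a flat grey.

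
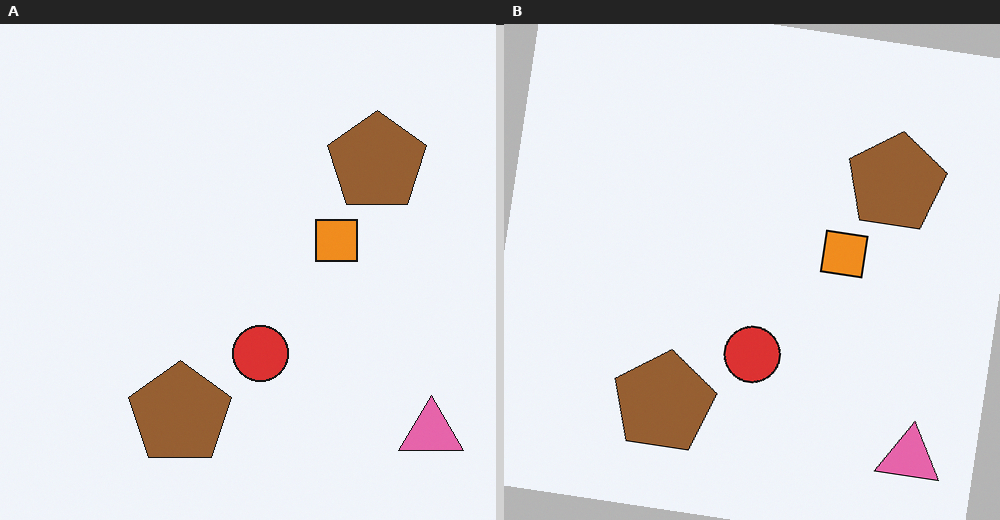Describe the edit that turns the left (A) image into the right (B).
The right (B) image is the left (A) rotated clockwise by a small amount.

Every shape is tilted by the same angle and the image corners show triangular fill wedges — a whole-image rotation by a non-right angle.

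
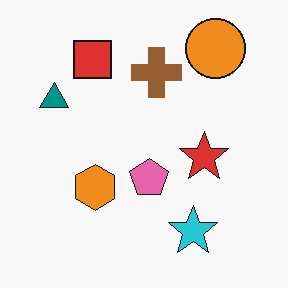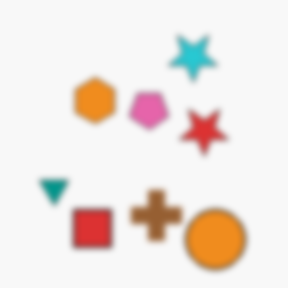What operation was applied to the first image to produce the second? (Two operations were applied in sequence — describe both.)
It was flipped vertically (top ↔ bottom), then noticeably gaussian-blurred.

The orange circle is in the top-right of the first image and the bottom-right of the second — shapes on opposite sides of the horizontal midline have swapped in a mirror flip. Shape edges and outlines are uniformly softened across the whole image.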